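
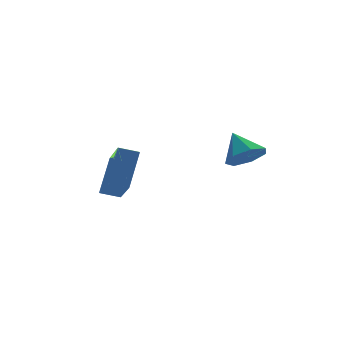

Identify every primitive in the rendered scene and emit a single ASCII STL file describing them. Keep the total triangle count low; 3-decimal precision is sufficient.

solid 
facet normal -0.493 -0.441 -0.750
outer loop
vertex -3.573 0.732 1.85
vertex -4.261 1.116 2.076
vertex -3.122 2.232 0.671
endloop
endfacet
facet normal 0.839 -0.469 -0.276
outer loop
vertex -2.259 3.004 1.984
vertex -3.573 0.732 1.85
vertex -3.122 2.232 0.671
endloop
endfacet
facet normal -0.493 -0.441 -0.750
outer loop
vertex -3.122 2.232 0.671
vertex -4.261 1.116 2.076
vertex -3.81 2.616 0.898
endloop
endfacet
facet normal 0.229 0.766 -0.601
outer loop
vertex -3.81 2.616 0.898
vertex -2.259 3.004 1.984
vertex -3.122 2.232 0.671
endloop
endfacet
facet normal -0.230 -0.765 0.601
outer loop
vertex -3.573 0.732 1.85
vertex -3.398 1.888 3.389
vertex -4.261 1.116 2.076
endloop
endfacet
facet normal 0.839 -0.469 -0.276
outer loop
vertex -2.71 1.504 3.162
vertex -3.573 0.732 1.85
vertex -2.259 3.004 1.984
endloop
endfacet
facet normal -0.229 -0.766 0.601
outer loop
vertex -2.71 1.504 3.162
vertex -3.398 1.888 3.389
vertex -3.573 0.732 1.85
endloop
endfacet
facet normal -0.839 0.469 0.276
outer loop
vertex -4.261 1.116 2.076
vertex -3.398 1.888 3.389
vertex -3.81 2.616 0.898
endloop
endfacet
facet normal 0.230 0.765 -0.601
outer loop
vertex -2.947 3.388 2.21
vertex -2.259 3.004 1.984
vertex -3.81 2.616 0.898
endloop
endfacet
facet normal -0.839 0.469 0.276
outer loop
vertex -3.81 2.616 0.898
vertex -3.398 1.888 3.389
vertex -2.947 3.388 2.21
endloop
endfacet
facet normal 0.493 0.441 0.750
outer loop
vertex -2.947 3.388 2.21
vertex -2.71 1.504 3.162
vertex -2.259 3.004 1.984
endloop
endfacet
facet normal 0.493 0.441 0.750
outer loop
vertex -3.398 1.888 3.389
vertex -2.71 1.504 3.162
vertex -2.947 3.388 2.21
endloop
endfacet
facet normal 0.001 -0.749 -0.663
outer loop
vertex 1.891 0.235 2.576
vertex 1.041 0.222 2.589
vertex 1.557 0.67 2.084
endloop
endfacet
facet normal 0.772 0.635 0.037
outer loop
vertex 1.891 0.235 2.576
vertex 1.557 0.67 2.084
vertex 1.039 1.218 3.471
endloop
endfacet
facet normal 0.001 -0.749 -0.663
outer loop
vertex 1.557 0.67 2.084
vertex 1.041 0.222 2.589
vertex 0.834 0.768 1.972
endloop
endfacet
facet normal 0.174 0.936 -0.305
outer loop
vertex 1.557 0.67 2.084
vertex 0.834 0.768 1.972
vertex 1.039 1.218 3.471
endloop
endfacet
facet normal 0.001 -0.749 -0.663
outer loop
vertex 0.834 0.768 1.972
vertex 1.041 0.222 2.589
vertex 0.267 0.455 2.325
endloop
endfacet
facet normal -0.555 0.815 -0.169
outer loop
vertex 0.834 0.768 1.972
vertex 0.267 0.455 2.325
vertex 1.039 1.218 3.471
endloop
endfacet
facet normal 0.001 -0.749 -0.663
outer loop
vertex 0.267 0.455 2.325
vertex 1.041 0.222 2.589
vertex 0.283 -0.034 2.877
endloop
endfacet
facet normal -0.867 0.360 0.344
outer loop
vertex 0.267 0.455 2.325
vertex 0.283 -0.034 2.877
vertex 1.039 1.218 3.471
endloop
endfacet
facet normal 0.001 -0.749 -0.663
outer loop
vertex 0.283 -0.034 2.877
vertex 1.041 0.222 2.589
vertex 0.869 -0.33 3.212
endloop
endfacet
facet normal -0.526 -0.084 0.846
outer loop
vertex 0.283 -0.034 2.877
vertex 0.869 -0.33 3.212
vertex 1.039 1.218 3.471
endloop
endfacet
facet normal 0.002 -0.749 -0.663
outer loop
vertex 0.869 -0.33 3.212
vertex 1.041 0.222 2.589
vertex 1.585 -0.21 3.079
endloop
endfacet
facet normal 0.209 -0.184 0.960
outer loop
vertex 0.869 -0.33 3.212
vertex 1.585 -0.21 3.079
vertex 1.039 1.218 3.471
endloop
endfacet
facet normal 0.001 -0.749 -0.662
outer loop
vertex 1.585 -0.21 3.079
vertex 1.041 0.222 2.589
vertex 1.891 0.235 2.576
endloop
endfacet
facet normal 0.788 0.137 0.600
outer loop
vertex 1.585 -0.21 3.079
vertex 1.891 0.235 2.576
vertex 1.039 1.218 3.471
endloop
endfacet

endsolid


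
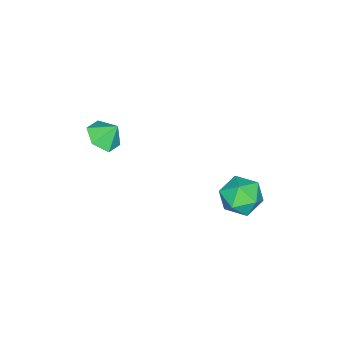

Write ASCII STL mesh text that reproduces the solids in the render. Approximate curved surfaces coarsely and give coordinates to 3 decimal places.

solid 
facet normal -0.349 -0.032 0.936
outer loop
vertex -0.917 3.043 -1.769
vertex -0.839 1.963 -1.777
vertex -0.002 2.565 -1.444
endloop
endfacet
facet normal 0.009 0.574 0.819
outer loop
vertex -0.917 3.043 -1.769
vertex -0.002 2.565 -1.444
vertex 0.041 3.451 -2.065
endloop
endfacet
facet normal -0.304 0.912 0.274
outer loop
vertex -0.917 3.043 -1.769
vertex 0.041 3.451 -2.065
vertex -0.769 3.397 -2.782
endloop
endfacet
facet normal -0.855 0.516 0.055
outer loop
vertex -0.917 3.043 -1.769
vertex -0.769 3.397 -2.782
vertex -1.313 2.477 -2.604
endloop
endfacet
facet normal -0.883 -0.067 0.464
outer loop
vertex -0.917 3.043 -1.769
vertex -1.313 2.477 -2.604
vertex -0.839 1.963 -1.777
endloop
endfacet
facet normal 0.673 0.403 0.621
outer loop
vertex 0.041 3.451 -2.065
vertex -0.002 2.565 -1.444
vertex 0.713 2.623 -2.256
endloop
endfacet
facet normal 0.093 -0.578 0.811
outer loop
vertex -0.002 2.565 -1.444
vertex -0.839 1.963 -1.777
vertex 0.169 1.703 -2.078
endloop
endfacet
facet normal -0.770 -0.636 0.046
outer loop
vertex -0.839 1.963 -1.777
vertex -1.313 2.477 -2.604
vertex -0.641 1.649 -2.795
endloop
endfacet
facet normal -0.725 0.309 -0.616
outer loop
vertex -1.313 2.477 -2.604
vertex -0.769 3.397 -2.782
vertex -0.598 2.535 -3.416
endloop
endfacet
facet normal 0.167 0.951 -0.261
outer loop
vertex -0.769 3.397 -2.782
vertex 0.041 3.451 -2.065
vertex 0.239 3.137 -3.083
endloop
endfacet
facet normal 0.855 -0.516 -0.055
outer loop
vertex 0.317 2.057 -3.091
vertex 0.713 2.623 -2.256
vertex 0.169 1.703 -2.078
endloop
endfacet
facet normal 0.304 -0.912 -0.274
outer loop
vertex 0.317 2.057 -3.091
vertex 0.169 1.703 -2.078
vertex -0.641 1.649 -2.795
endloop
endfacet
facet normal -0.009 -0.574 -0.819
outer loop
vertex 0.317 2.057 -3.091
vertex -0.641 1.649 -2.795
vertex -0.598 2.535 -3.416
endloop
endfacet
facet normal 0.349 0.032 -0.936
outer loop
vertex 0.317 2.057 -3.091
vertex -0.598 2.535 -3.416
vertex 0.239 3.137 -3.083
endloop
endfacet
facet normal 0.883 0.067 -0.464
outer loop
vertex 0.317 2.057 -3.091
vertex 0.239 3.137 -3.083
vertex 0.713 2.623 -2.256
endloop
endfacet
facet normal 0.725 -0.309 0.616
outer loop
vertex 0.169 1.703 -2.078
vertex 0.713 2.623 -2.256
vertex -0.002 2.565 -1.444
endloop
endfacet
facet normal -0.167 -0.951 0.261
outer loop
vertex -0.641 1.649 -2.795
vertex 0.169 1.703 -2.078
vertex -0.839 1.963 -1.777
endloop
endfacet
facet normal -0.673 -0.403 -0.621
outer loop
vertex -0.598 2.535 -3.416
vertex -0.641 1.649 -2.795
vertex -1.313 2.477 -2.604
endloop
endfacet
facet normal -0.093 0.578 -0.811
outer loop
vertex 0.239 3.137 -3.083
vertex -0.598 2.535 -3.416
vertex -0.769 3.397 -2.782
endloop
endfacet
facet normal 0.770 0.636 -0.046
outer loop
vertex 0.713 2.623 -2.256
vertex 0.239 3.137 -3.083
vertex 0.041 3.451 -2.065
endloop
endfacet
facet normal 0.196 -0.566 -0.801
outer loop
vertex 2.286 -2.494 0.623
vertex 1.705 -3.103 0.912
vertex 1.432 -2.444 0.379
endloop
endfacet
facet normal 0.048 0.998 0.036
outer loop
vertex 2.286 -2.494 0.623
vertex 1.432 -2.444 0.379
vertex 1.495 -2.497 1.768
endloop
endfacet
facet normal 0.197 -0.566 -0.801
outer loop
vertex 1.432 -2.444 0.379
vertex 1.705 -3.103 0.912
vertex 0.851 -3.054 0.667
endloop
endfacet
facet normal -0.709 0.703 0.059
outer loop
vertex 1.432 -2.444 0.379
vertex 0.851 -3.054 0.667
vertex 1.495 -2.497 1.768
endloop
endfacet
facet normal 0.197 -0.566 -0.800
outer loop
vertex 0.851 -3.054 0.667
vertex 1.705 -3.103 0.912
vertex 1.124 -3.712 1.2
endloop
endfacet
facet normal -0.871 0.036 0.491
outer loop
vertex 0.851 -3.054 0.667
vertex 1.124 -3.712 1.2
vertex 1.495 -2.497 1.768
endloop
endfacet
facet normal 0.196 -0.566 -0.801
outer loop
vertex 1.124 -3.712 1.2
vertex 1.705 -3.103 0.912
vertex 1.978 -3.761 1.444
endloop
endfacet
facet normal -0.277 -0.336 0.900
outer loop
vertex 1.124 -3.712 1.2
vertex 1.978 -3.761 1.444
vertex 1.495 -2.497 1.768
endloop
endfacet
facet normal 0.196 -0.566 -0.801
outer loop
vertex 1.978 -3.761 1.444
vertex 1.705 -3.103 0.912
vertex 2.559 -3.152 1.156
endloop
endfacet
facet normal 0.479 -0.042 0.877
outer loop
vertex 1.978 -3.761 1.444
vertex 2.559 -3.152 1.156
vertex 1.495 -2.497 1.768
endloop
endfacet
facet normal 0.196 -0.567 -0.800
outer loop
vertex 2.559 -3.152 1.156
vertex 1.705 -3.103 0.912
vertex 2.286 -2.494 0.623
endloop
endfacet
facet normal 0.641 0.626 0.444
outer loop
vertex 2.559 -3.152 1.156
vertex 2.286 -2.494 0.623
vertex 1.495 -2.497 1.768
endloop
endfacet

endsolid


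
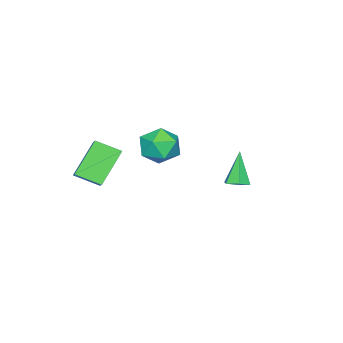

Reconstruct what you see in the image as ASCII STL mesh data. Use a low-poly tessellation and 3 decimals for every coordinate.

solid 
facet normal -0.609 -0.565 -0.557
outer loop
vertex 2.503 -4.277 0.948
vertex 1.022 -4.188 2.476
vertex 1.98 -3.148 0.375
endloop
endfacet
facet normal 0.695 -0.042 -0.717
outer loop
vertex 2.558 -2.612 0.904
vertex 2.503 -4.277 0.948
vertex 1.98 -3.148 0.375
endloop
endfacet
facet normal -0.609 -0.565 -0.557
outer loop
vertex 1.98 -3.148 0.375
vertex 1.022 -4.188 2.476
vertex 0.499 -3.059 1.903
endloop
endfacet
facet normal -0.382 0.824 -0.418
outer loop
vertex 0.499 -3.059 1.903
vertex 2.558 -2.612 0.904
vertex 1.98 -3.148 0.375
endloop
endfacet
facet normal 0.382 -0.824 0.418
outer loop
vertex 2.503 -4.277 0.948
vertex 1.6 -3.652 3.005
vertex 1.022 -4.188 2.476
endloop
endfacet
facet normal 0.695 -0.042 -0.717
outer loop
vertex 3.081 -3.741 1.477
vertex 2.503 -4.277 0.948
vertex 2.558 -2.612 0.904
endloop
endfacet
facet normal 0.382 -0.824 0.418
outer loop
vertex 3.081 -3.741 1.477
vertex 1.6 -3.652 3.005
vertex 2.503 -4.277 0.948
endloop
endfacet
facet normal -0.695 0.042 0.717
outer loop
vertex 1.022 -4.188 2.476
vertex 1.6 -3.652 3.005
vertex 0.499 -3.059 1.903
endloop
endfacet
facet normal -0.382 0.824 -0.418
outer loop
vertex 1.077 -2.523 2.432
vertex 2.558 -2.612 0.904
vertex 0.499 -3.059 1.903
endloop
endfacet
facet normal -0.695 0.042 0.717
outer loop
vertex 0.499 -3.059 1.903
vertex 1.6 -3.652 3.005
vertex 1.077 -2.523 2.432
endloop
endfacet
facet normal 0.609 0.565 0.557
outer loop
vertex 1.077 -2.523 2.432
vertex 3.081 -3.741 1.477
vertex 2.558 -2.612 0.904
endloop
endfacet
facet normal 0.609 0.565 0.557
outer loop
vertex 1.6 -3.652 3.005
vertex 3.081 -3.741 1.477
vertex 1.077 -2.523 2.432
endloop
endfacet
facet normal 0.377 0.175 -0.909
outer loop
vertex 0.076 3.129 1.597
vertex -0.367 2.759 1.342
vertex -0.475 3.375 1.416
endloop
endfacet
facet normal 0.184 0.816 0.549
outer loop
vertex 0.076 3.129 1.597
vertex -0.475 3.375 1.416
vertex -1.053 2.441 2.998
endloop
endfacet
facet normal 0.378 0.175 -0.909
outer loop
vertex -0.475 3.375 1.416
vertex -0.367 2.759 1.342
vertex -0.917 3.006 1.161
endloop
endfacet
facet normal -0.687 0.707 0.167
outer loop
vertex -0.475 3.375 1.416
vertex -0.917 3.006 1.161
vertex -1.053 2.441 2.998
endloop
endfacet
facet normal 0.377 0.174 -0.910
outer loop
vertex -0.917 3.006 1.161
vertex -0.367 2.759 1.342
vertex -0.809 2.39 1.088
endloop
endfacet
facet normal -0.980 -0.157 -0.121
outer loop
vertex -0.917 3.006 1.161
vertex -0.809 2.39 1.088
vertex -1.053 2.441 2.998
endloop
endfacet
facet normal 0.377 0.175 -0.910
outer loop
vertex -0.809 2.39 1.088
vertex -0.367 2.759 1.342
vertex -0.258 2.143 1.269
endloop
endfacet
facet normal -0.402 -0.915 -0.027
outer loop
vertex -0.809 2.39 1.088
vertex -0.258 2.143 1.269
vertex -1.053 2.441 2.998
endloop
endfacet
facet normal 0.379 0.175 -0.909
outer loop
vertex -0.258 2.143 1.269
vertex -0.367 2.759 1.342
vertex 0.184 2.512 1.524
endloop
endfacet
facet normal 0.470 -0.808 0.355
outer loop
vertex -0.258 2.143 1.269
vertex 0.184 2.512 1.524
vertex -1.053 2.441 2.998
endloop
endfacet
facet normal 0.378 0.174 -0.909
outer loop
vertex 0.184 2.512 1.524
vertex -0.367 2.759 1.342
vertex 0.076 3.129 1.597
endloop
endfacet
facet normal 0.763 0.057 0.643
outer loop
vertex 0.184 2.512 1.524
vertex 0.076 3.129 1.597
vertex -1.053 2.441 2.998
endloop
endfacet
facet normal -0.747 -0.191 0.636
outer loop
vertex -3.538 -2.578 1.242
vertex -3.289 -3.707 1.195
vertex -2.784 -3.036 1.99
endloop
endfacet
facet normal -0.471 0.456 0.755
outer loop
vertex -3.538 -2.578 1.242
vertex -2.784 -3.036 1.99
vertex -2.566 -2.009 1.505
endloop
endfacet
facet normal -0.530 0.835 0.152
outer loop
vertex -3.538 -2.578 1.242
vertex -2.566 -2.009 1.505
vertex -2.936 -2.045 0.41
endloop
endfacet
facet normal -0.841 0.421 -0.339
outer loop
vertex -3.538 -2.578 1.242
vertex -2.936 -2.045 0.41
vertex -3.383 -3.094 0.218
endloop
endfacet
facet normal -0.976 -0.214 -0.040
outer loop
vertex -3.538 -2.578 1.242
vertex -3.383 -3.094 0.218
vertex -3.289 -3.707 1.195
endloop
endfacet
facet normal 0.222 0.378 0.899
outer loop
vertex -2.566 -2.009 1.505
vertex -2.784 -3.036 1.99
vertex -1.717 -2.786 1.622
endloop
endfacet
facet normal -0.224 -0.670 0.708
outer loop
vertex -2.784 -3.036 1.99
vertex -3.289 -3.707 1.195
vertex -2.164 -3.835 1.43
endloop
endfacet
facet normal -0.593 -0.706 -0.386
outer loop
vertex -3.289 -3.707 1.195
vertex -3.383 -3.094 0.218
vertex -2.534 -3.871 0.335
endloop
endfacet
facet normal -0.375 0.319 -0.870
outer loop
vertex -3.383 -3.094 0.218
vertex -2.936 -2.045 0.41
vertex -2.316 -2.844 -0.15
endloop
endfacet
facet normal 0.128 0.989 -0.076
outer loop
vertex -2.936 -2.045 0.41
vertex -2.566 -2.009 1.505
vertex -1.811 -2.173 0.645
endloop
endfacet
facet normal 0.841 -0.421 0.339
outer loop
vertex -1.562 -3.302 0.598
vertex -1.717 -2.786 1.622
vertex -2.164 -3.835 1.43
endloop
endfacet
facet normal 0.530 -0.835 -0.152
outer loop
vertex -1.562 -3.302 0.598
vertex -2.164 -3.835 1.43
vertex -2.534 -3.871 0.335
endloop
endfacet
facet normal 0.471 -0.456 -0.755
outer loop
vertex -1.562 -3.302 0.598
vertex -2.534 -3.871 0.335
vertex -2.316 -2.844 -0.15
endloop
endfacet
facet normal 0.747 0.191 -0.636
outer loop
vertex -1.562 -3.302 0.598
vertex -2.316 -2.844 -0.15
vertex -1.811 -2.173 0.645
endloop
endfacet
facet normal 0.976 0.214 0.040
outer loop
vertex -1.562 -3.302 0.598
vertex -1.811 -2.173 0.645
vertex -1.717 -2.786 1.622
endloop
endfacet
facet normal 0.375 -0.319 0.870
outer loop
vertex -2.164 -3.835 1.43
vertex -1.717 -2.786 1.622
vertex -2.784 -3.036 1.99
endloop
endfacet
facet normal -0.128 -0.989 0.076
outer loop
vertex -2.534 -3.871 0.335
vertex -2.164 -3.835 1.43
vertex -3.289 -3.707 1.195
endloop
endfacet
facet normal -0.222 -0.378 -0.899
outer loop
vertex -2.316 -2.844 -0.15
vertex -2.534 -3.871 0.335
vertex -3.383 -3.094 0.218
endloop
endfacet
facet normal 0.224 0.670 -0.708
outer loop
vertex -1.811 -2.173 0.645
vertex -2.316 -2.844 -0.15
vertex -2.936 -2.045 0.41
endloop
endfacet
facet normal 0.593 0.706 0.386
outer loop
vertex -1.717 -2.786 1.622
vertex -1.811 -2.173 0.645
vertex -2.566 -2.009 1.505
endloop
endfacet

endsolid


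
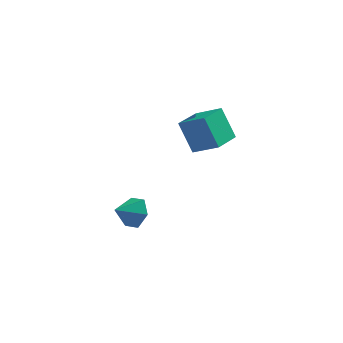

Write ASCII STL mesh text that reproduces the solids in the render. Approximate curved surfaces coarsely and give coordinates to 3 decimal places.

solid 
facet normal 0.665 0.562 -0.492
outer loop
vertex 0.361 -0.93 -2.798
vertex -0.291 -0.421 -3.098
vertex 0.106 -0.225 -2.337
endloop
endfacet
facet normal 0.214 -0.479 0.851
outer loop
vertex 0.361 -0.93 -2.798
vertex 0.106 -0.225 -2.337
vertex -1.069 -1.079 -2.522
endloop
endfacet
facet normal 0.665 0.563 -0.492
outer loop
vertex 0.106 -0.225 -2.337
vertex -0.291 -0.421 -3.098
vertex -0.547 0.284 -2.637
endloop
endfacet
facet normal -0.285 0.188 0.940
outer loop
vertex 0.106 -0.225 -2.337
vertex -0.547 0.284 -2.637
vertex -1.069 -1.079 -2.522
endloop
endfacet
facet normal 0.665 0.563 -0.492
outer loop
vertex -0.547 0.284 -2.637
vertex -0.291 -0.421 -3.098
vertex -0.944 0.088 -3.398
endloop
endfacet
facet normal -0.862 0.360 0.357
outer loop
vertex -0.547 0.284 -2.637
vertex -0.944 0.088 -3.398
vertex -1.069 -1.079 -2.522
endloop
endfacet
facet normal 0.664 0.562 -0.492
outer loop
vertex -0.944 0.088 -3.398
vertex -0.291 -0.421 -3.098
vertex -0.688 -0.617 -3.858
endloop
endfacet
facet normal -0.939 -0.136 -0.315
outer loop
vertex -0.944 0.088 -3.398
vertex -0.688 -0.617 -3.858
vertex -1.069 -1.079 -2.522
endloop
endfacet
facet normal 0.664 0.562 -0.492
outer loop
vertex -0.688 -0.617 -3.858
vertex -0.291 -0.421 -3.098
vertex -0.035 -1.126 -3.558
endloop
endfacet
facet normal -0.440 -0.802 -0.403
outer loop
vertex -0.688 -0.617 -3.858
vertex -0.035 -1.126 -3.558
vertex -1.069 -1.079 -2.522
endloop
endfacet
facet normal 0.665 0.562 -0.492
outer loop
vertex -0.035 -1.126 -3.558
vertex -0.291 -0.421 -3.098
vertex 0.361 -0.93 -2.798
endloop
endfacet
facet normal 0.136 -0.974 0.180
outer loop
vertex -0.035 -1.126 -3.558
vertex 0.361 -0.93 -2.798
vertex -1.069 -1.079 -2.522
endloop
endfacet
facet normal -0.407 0.291 0.866
outer loop
vertex 2.771 -0.625 3.424
vertex 3.342 0.78 3.221
vertex 1.613 -0.25 2.753
endloop
endfacet
facet normal -0.374 -0.918 0.133
outer loop
vertex 2.298 -0.74 1.299
vertex 2.771 -0.625 3.424
vertex 1.613 -0.25 2.753
endloop
endfacet
facet normal -0.408 0.291 0.866
outer loop
vertex 1.613 -0.25 2.753
vertex 3.342 0.78 3.221
vertex 2.184 1.154 2.55
endloop
endfacet
facet normal -0.833 0.269 -0.483
outer loop
vertex 2.184 1.154 2.55
vertex 2.298 -0.74 1.299
vertex 1.613 -0.25 2.753
endloop
endfacet
facet normal 0.833 -0.269 0.483
outer loop
vertex 2.771 -0.625 3.424
vertex 4.027 0.29 1.767
vertex 3.342 0.78 3.221
endloop
endfacet
facet normal -0.373 -0.918 0.133
outer loop
vertex 3.456 -1.114 1.97
vertex 2.771 -0.625 3.424
vertex 2.298 -0.74 1.299
endloop
endfacet
facet normal 0.833 -0.269 0.483
outer loop
vertex 3.456 -1.114 1.97
vertex 4.027 0.29 1.767
vertex 2.771 -0.625 3.424
endloop
endfacet
facet normal 0.374 0.918 -0.133
outer loop
vertex 3.342 0.78 3.221
vertex 4.027 0.29 1.767
vertex 2.184 1.154 2.55
endloop
endfacet
facet normal -0.833 0.269 -0.483
outer loop
vertex 2.869 0.665 1.096
vertex 2.298 -0.74 1.299
vertex 2.184 1.154 2.55
endloop
endfacet
facet normal 0.374 0.918 -0.132
outer loop
vertex 2.184 1.154 2.55
vertex 4.027 0.29 1.767
vertex 2.869 0.665 1.096
endloop
endfacet
facet normal 0.408 -0.291 -0.866
outer loop
vertex 2.869 0.665 1.096
vertex 3.456 -1.114 1.97
vertex 2.298 -0.74 1.299
endloop
endfacet
facet normal 0.407 -0.291 -0.866
outer loop
vertex 4.027 0.29 1.767
vertex 3.456 -1.114 1.97
vertex 2.869 0.665 1.096
endloop
endfacet

endsolid


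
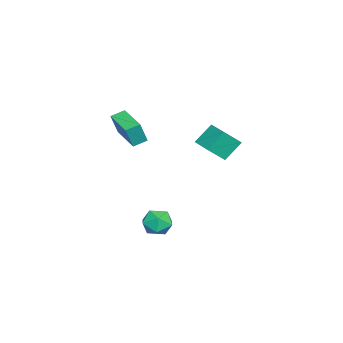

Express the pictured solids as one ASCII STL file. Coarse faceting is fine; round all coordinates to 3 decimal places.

solid 
facet normal -0.770 -0.636 -0.052
outer loop
vertex -0.028 2.502 1.028
vertex -0.728 3.26 2.117
vertex -0.677 3.372 0.007
endloop
endfacet
facet normal 0.466 -0.505 -0.727
outer loop
vertex 0.448 4.3 0.083
vertex -0.028 2.502 1.028
vertex -0.677 3.372 0.007
endloop
endfacet
facet normal -0.770 -0.635 -0.052
outer loop
vertex -0.677 3.372 0.007
vertex -0.728 3.26 2.117
vertex -1.376 4.13 1.096
endloop
endfacet
facet normal -0.435 0.584 -0.686
outer loop
vertex -1.376 4.13 1.096
vertex 0.448 4.3 0.083
vertex -0.677 3.372 0.007
endloop
endfacet
facet normal 0.435 -0.584 0.686
outer loop
vertex -0.028 2.502 1.028
vertex 0.397 4.188 2.193
vertex -0.728 3.26 2.117
endloop
endfacet
facet normal 0.466 -0.505 -0.726
outer loop
vertex 1.096 3.43 1.104
vertex -0.028 2.502 1.028
vertex 0.448 4.3 0.083
endloop
endfacet
facet normal 0.435 -0.583 0.686
outer loop
vertex 1.096 3.43 1.104
vertex 0.397 4.188 2.193
vertex -0.028 2.502 1.028
endloop
endfacet
facet normal -0.466 0.505 0.726
outer loop
vertex -0.728 3.26 2.117
vertex 0.397 4.188 2.193
vertex -1.376 4.13 1.096
endloop
endfacet
facet normal -0.435 0.583 -0.686
outer loop
vertex -0.252 5.058 1.172
vertex 0.448 4.3 0.083
vertex -1.376 4.13 1.096
endloop
endfacet
facet normal -0.466 0.505 0.727
outer loop
vertex -1.376 4.13 1.096
vertex 0.397 4.188 2.193
vertex -0.252 5.058 1.172
endloop
endfacet
facet normal 0.770 0.636 0.053
outer loop
vertex -0.252 5.058 1.172
vertex 1.096 3.43 1.104
vertex 0.448 4.3 0.083
endloop
endfacet
facet normal 0.770 0.636 0.052
outer loop
vertex 0.397 4.188 2.193
vertex 1.096 3.43 1.104
vertex -0.252 5.058 1.172
endloop
endfacet
facet normal -0.772 -0.628 0.101
outer loop
vertex 3.395 -1.263 4.133
vertex 2.906 -0.616 4.42
vertex 2.991 -0.98 2.802
endloop
endfacet
facet normal 0.569 -0.752 -0.333
outer loop
vertex 4.534 0.276 2.6
vertex 3.395 -1.263 4.133
vertex 2.991 -0.98 2.802
endloop
endfacet
facet normal -0.772 -0.628 0.101
outer loop
vertex 2.991 -0.98 2.802
vertex 2.906 -0.616 4.42
vertex 2.502 -0.333 3.088
endloop
endfacet
facet normal -0.285 0.199 -0.938
outer loop
vertex 2.502 -0.333 3.088
vertex 4.534 0.276 2.6
vertex 2.991 -0.98 2.802
endloop
endfacet
facet normal 0.285 -0.200 0.937
outer loop
vertex 3.395 -1.263 4.133
vertex 4.449 0.64 4.218
vertex 2.906 -0.616 4.42
endloop
endfacet
facet normal 0.569 -0.752 -0.332
outer loop
vertex 4.938 -0.007 3.932
vertex 3.395 -1.263 4.133
vertex 4.534 0.276 2.6
endloop
endfacet
facet normal 0.285 -0.199 0.938
outer loop
vertex 4.938 -0.007 3.932
vertex 4.449 0.64 4.218
vertex 3.395 -1.263 4.133
endloop
endfacet
facet normal -0.569 0.752 0.332
outer loop
vertex 2.906 -0.616 4.42
vertex 4.449 0.64 4.218
vertex 2.502 -0.333 3.088
endloop
endfacet
facet normal -0.285 0.200 -0.937
outer loop
vertex 4.045 0.923 2.887
vertex 4.534 0.276 2.6
vertex 2.502 -0.333 3.088
endloop
endfacet
facet normal -0.569 0.752 0.333
outer loop
vertex 2.502 -0.333 3.088
vertex 4.449 0.64 4.218
vertex 4.045 0.923 2.887
endloop
endfacet
facet normal 0.772 0.628 -0.101
outer loop
vertex 4.045 0.923 2.887
vertex 4.938 -0.007 3.932
vertex 4.534 0.276 2.6
endloop
endfacet
facet normal 0.772 0.628 -0.101
outer loop
vertex 4.449 0.64 4.218
vertex 4.938 -0.007 3.932
vertex 4.045 0.923 2.887
endloop
endfacet
facet normal -0.128 0.898 -0.421
outer loop
vertex 3.165 1.64 -4.613
vertex 2.425 1.822 -4.001
vertex 3.338 2.069 -3.751
endloop
endfacet
facet normal 0.556 0.694 -0.457
outer loop
vertex 3.165 1.64 -4.613
vertex 3.338 2.069 -3.751
vertex 3.939 1.371 -4.079
endloop
endfacet
facet normal 0.584 0.074 -0.809
outer loop
vertex 3.165 1.64 -4.613
vertex 3.939 1.371 -4.079
vertex 3.398 0.693 -4.531
endloop
endfacet
facet normal -0.082 -0.106 -0.991
outer loop
vertex 3.165 1.64 -4.613
vertex 3.398 0.693 -4.531
vertex 2.462 0.972 -4.483
endloop
endfacet
facet normal -0.522 0.403 -0.751
outer loop
vertex 3.165 1.64 -4.613
vertex 2.462 0.972 -4.483
vertex 2.425 1.822 -4.001
endloop
endfacet
facet normal 0.787 0.580 0.208
outer loop
vertex 3.939 1.371 -4.079
vertex 3.338 2.069 -3.751
vertex 3.678 1.388 -3.137
endloop
endfacet
facet normal -0.319 0.910 0.265
outer loop
vertex 3.338 2.069 -3.751
vertex 2.425 1.822 -4.001
vertex 2.742 1.667 -3.089
endloop
endfacet
facet normal -0.957 0.110 -0.267
outer loop
vertex 2.425 1.822 -4.001
vertex 2.462 0.972 -4.483
vertex 2.201 0.989 -3.541
endloop
endfacet
facet normal -0.246 -0.714 -0.655
outer loop
vertex 2.462 0.972 -4.483
vertex 3.398 0.693 -4.531
vertex 2.802 0.291 -3.869
endloop
endfacet
facet normal 0.831 -0.423 -0.361
outer loop
vertex 3.398 0.693 -4.531
vertex 3.939 1.371 -4.079
vertex 3.715 0.538 -3.619
endloop
endfacet
facet normal 0.082 0.106 0.991
outer loop
vertex 2.975 0.72 -3.007
vertex 3.678 1.388 -3.137
vertex 2.742 1.667 -3.089
endloop
endfacet
facet normal -0.584 -0.074 0.809
outer loop
vertex 2.975 0.72 -3.007
vertex 2.742 1.667 -3.089
vertex 2.201 0.989 -3.541
endloop
endfacet
facet normal -0.556 -0.694 0.457
outer loop
vertex 2.975 0.72 -3.007
vertex 2.201 0.989 -3.541
vertex 2.802 0.291 -3.869
endloop
endfacet
facet normal 0.128 -0.898 0.421
outer loop
vertex 2.975 0.72 -3.007
vertex 2.802 0.291 -3.869
vertex 3.715 0.538 -3.619
endloop
endfacet
facet normal 0.522 -0.403 0.751
outer loop
vertex 2.975 0.72 -3.007
vertex 3.715 0.538 -3.619
vertex 3.678 1.388 -3.137
endloop
endfacet
facet normal 0.246 0.714 0.655
outer loop
vertex 2.742 1.667 -3.089
vertex 3.678 1.388 -3.137
vertex 3.338 2.069 -3.751
endloop
endfacet
facet normal -0.831 0.423 0.361
outer loop
vertex 2.201 0.989 -3.541
vertex 2.742 1.667 -3.089
vertex 2.425 1.822 -4.001
endloop
endfacet
facet normal -0.787 -0.580 -0.208
outer loop
vertex 2.802 0.291 -3.869
vertex 2.201 0.989 -3.541
vertex 2.462 0.972 -4.483
endloop
endfacet
facet normal 0.319 -0.910 -0.265
outer loop
vertex 3.715 0.538 -3.619
vertex 2.802 0.291 -3.869
vertex 3.398 0.693 -4.531
endloop
endfacet
facet normal 0.957 -0.110 0.267
outer loop
vertex 3.678 1.388 -3.137
vertex 3.715 0.538 -3.619
vertex 3.939 1.371 -4.079
endloop
endfacet

endsolid


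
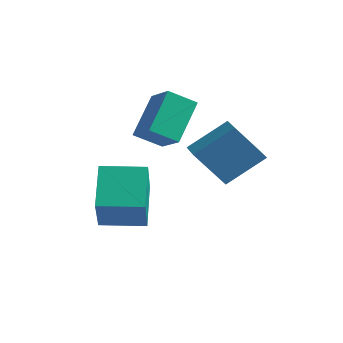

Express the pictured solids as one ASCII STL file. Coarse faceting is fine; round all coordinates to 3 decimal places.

solid 
facet normal -0.757 0.645 -0.103
outer loop
vertex 1.63 2.699 2.549
vertex 2.466 3.447 1.09
vertex 0.761 1.503 1.437
endloop
endfacet
facet normal -0.454 -0.407 0.793
outer loop
vertex 1.594 0.793 1.55
vertex 1.63 2.699 2.549
vertex 0.761 1.503 1.437
endloop
endfacet
facet normal -0.757 0.645 -0.103
outer loop
vertex 0.761 1.503 1.437
vertex 2.466 3.447 1.09
vertex 1.597 2.251 -0.022
endloop
endfacet
facet normal -0.470 -0.647 -0.601
outer loop
vertex 1.597 2.251 -0.022
vertex 1.594 0.793 1.55
vertex 0.761 1.503 1.437
endloop
endfacet
facet normal 0.470 0.647 0.601
outer loop
vertex 1.63 2.699 2.549
vertex 3.299 2.737 1.203
vertex 2.466 3.447 1.09
endloop
endfacet
facet normal -0.454 -0.407 0.793
outer loop
vertex 2.463 1.989 2.662
vertex 1.63 2.699 2.549
vertex 1.594 0.793 1.55
endloop
endfacet
facet normal 0.470 0.647 0.601
outer loop
vertex 2.463 1.989 2.662
vertex 3.299 2.737 1.203
vertex 1.63 2.699 2.549
endloop
endfacet
facet normal 0.454 0.407 -0.793
outer loop
vertex 2.466 3.447 1.09
vertex 3.299 2.737 1.203
vertex 1.597 2.251 -0.022
endloop
endfacet
facet normal -0.470 -0.647 -0.601
outer loop
vertex 2.43 1.541 0.091
vertex 1.594 0.793 1.55
vertex 1.597 2.251 -0.022
endloop
endfacet
facet normal 0.454 0.407 -0.793
outer loop
vertex 1.597 2.251 -0.022
vertex 3.299 2.737 1.203
vertex 2.43 1.541 0.091
endloop
endfacet
facet normal 0.757 -0.645 0.103
outer loop
vertex 2.43 1.541 0.091
vertex 2.463 1.989 2.662
vertex 1.594 0.793 1.55
endloop
endfacet
facet normal 0.757 -0.645 0.103
outer loop
vertex 3.299 2.737 1.203
vertex 2.463 1.989 2.662
vertex 2.43 1.541 0.091
endloop
endfacet
facet normal -0.805 0.338 -0.488
outer loop
vertex -2.113 2.039 1.097
vertex -2.379 3.471 2.526
vertex -1.383 2.83 0.441
endloop
endfacet
facet normal 0.130 -0.701 -0.701
outer loop
vertex -0.241 2.349 1.134
vertex -2.113 2.039 1.097
vertex -1.383 2.83 0.441
endloop
endfacet
facet normal -0.805 0.338 -0.488
outer loop
vertex -1.383 2.83 0.441
vertex -2.379 3.471 2.526
vertex -1.649 4.261 1.87
endloop
endfacet
facet normal 0.580 0.627 -0.520
outer loop
vertex -1.649 4.261 1.87
vertex -0.241 2.349 1.134
vertex -1.383 2.83 0.441
endloop
endfacet
facet normal -0.580 -0.627 0.520
outer loop
vertex -2.113 2.039 1.097
vertex -1.237 2.99 3.219
vertex -2.379 3.471 2.526
endloop
endfacet
facet normal 0.130 -0.702 -0.700
outer loop
vertex -0.971 1.559 1.79
vertex -2.113 2.039 1.097
vertex -0.241 2.349 1.134
endloop
endfacet
facet normal -0.579 -0.627 0.520
outer loop
vertex -0.971 1.559 1.79
vertex -1.237 2.99 3.219
vertex -2.113 2.039 1.097
endloop
endfacet
facet normal -0.130 0.702 0.701
outer loop
vertex -2.379 3.471 2.526
vertex -1.237 2.99 3.219
vertex -1.649 4.261 1.87
endloop
endfacet
facet normal 0.579 0.627 -0.521
outer loop
vertex -0.507 3.781 2.563
vertex -0.241 2.349 1.134
vertex -1.649 4.261 1.87
endloop
endfacet
facet normal -0.130 0.701 0.701
outer loop
vertex -1.649 4.261 1.87
vertex -1.237 2.99 3.219
vertex -0.507 3.781 2.563
endloop
endfacet
facet normal 0.805 -0.338 0.488
outer loop
vertex -0.507 3.781 2.563
vertex -0.971 1.559 1.79
vertex -0.241 2.349 1.134
endloop
endfacet
facet normal 0.805 -0.338 0.488
outer loop
vertex -1.237 2.99 3.219
vertex -0.971 1.559 1.79
vertex -0.507 3.781 2.563
endloop
endfacet
facet normal -0.367 0.503 -0.783
outer loop
vertex -2.578 0.831 -1.171
vertex -1.172 1.839 -1.182
vertex -1.682 -0.434 -2.403
endloop
endfacet
facet normal -0.813 -0.583 0.007
outer loop
vertex -0.948 -1.439 -0.838
vertex -2.578 0.831 -1.171
vertex -1.682 -0.434 -2.403
endloop
endfacet
facet normal -0.367 0.503 -0.782
outer loop
vertex -1.682 -0.434 -2.403
vertex -1.172 1.839 -1.182
vertex -0.276 0.575 -2.415
endloop
endfacet
facet normal 0.453 -0.638 -0.622
outer loop
vertex -0.276 0.575 -2.415
vertex -0.948 -1.439 -0.838
vertex -1.682 -0.434 -2.403
endloop
endfacet
facet normal -0.453 0.638 0.622
outer loop
vertex -2.578 0.831 -1.171
vertex -0.438 0.834 0.383
vertex -1.172 1.839 -1.182
endloop
endfacet
facet normal -0.813 -0.583 0.007
outer loop
vertex -1.844 -0.175 0.395
vertex -2.578 0.831 -1.171
vertex -0.948 -1.439 -0.838
endloop
endfacet
facet normal -0.453 0.638 0.622
outer loop
vertex -1.844 -0.175 0.395
vertex -0.438 0.834 0.383
vertex -2.578 0.831 -1.171
endloop
endfacet
facet normal 0.813 0.583 -0.007
outer loop
vertex -1.172 1.839 -1.182
vertex -0.438 0.834 0.383
vertex -0.276 0.575 -2.415
endloop
endfacet
facet normal 0.453 -0.638 -0.622
outer loop
vertex 0.458 -0.431 -0.849
vertex -0.948 -1.439 -0.838
vertex -0.276 0.575 -2.415
endloop
endfacet
facet normal 0.813 0.582 -0.007
outer loop
vertex -0.276 0.575 -2.415
vertex -0.438 0.834 0.383
vertex 0.458 -0.431 -0.849
endloop
endfacet
facet normal 0.367 -0.503 0.782
outer loop
vertex 0.458 -0.431 -0.849
vertex -1.844 -0.175 0.395
vertex -0.948 -1.439 -0.838
endloop
endfacet
facet normal 0.367 -0.502 0.783
outer loop
vertex -0.438 0.834 0.383
vertex -1.844 -0.175 0.395
vertex 0.458 -0.431 -0.849
endloop
endfacet

endsolid


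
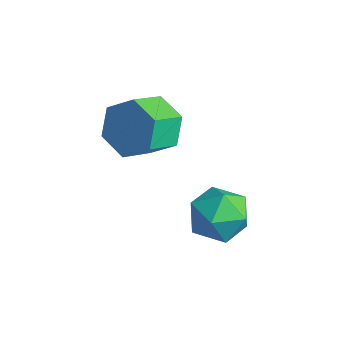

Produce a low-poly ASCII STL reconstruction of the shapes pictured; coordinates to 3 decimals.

solid 
facet normal -0.276 0.578 0.768
outer loop
vertex -0.08 0.183 -1.426
vertex -0.943 -0.403 -1.295
vertex -0.055 -0.652 -0.788
endloop
endfacet
facet normal 0.436 0.555 0.709
outer loop
vertex -0.08 0.183 -1.426
vertex -0.055 -0.652 -0.788
vertex 0.752 -0.46 -1.434
endloop
endfacet
facet normal 0.611 0.790 0.059
outer loop
vertex -0.08 0.183 -1.426
vertex 0.752 -0.46 -1.434
vertex 0.364 -0.092 -2.339
endloop
endfacet
facet normal 0.009 0.959 -0.285
outer loop
vertex -0.08 0.183 -1.426
vertex 0.364 -0.092 -2.339
vertex -0.683 -0.057 -2.253
endloop
endfacet
facet normal -0.539 0.828 0.153
outer loop
vertex -0.08 0.183 -1.426
vertex -0.683 -0.057 -2.253
vertex -0.943 -0.403 -1.295
endloop
endfacet
facet normal 0.638 -0.129 0.759
outer loop
vertex 0.752 -0.46 -1.434
vertex -0.055 -0.652 -0.788
vertex 0.403 -1.443 -1.307
endloop
endfacet
facet normal -0.513 -0.090 0.854
outer loop
vertex -0.055 -0.652 -0.788
vertex -0.943 -0.403 -1.295
vertex -0.644 -1.408 -1.221
endloop
endfacet
facet normal -0.939 0.315 -0.141
outer loop
vertex -0.943 -0.403 -1.295
vertex -0.683 -0.057 -2.253
vertex -1.032 -1.04 -2.126
endloop
endfacet
facet normal -0.052 0.527 -0.849
outer loop
vertex -0.683 -0.057 -2.253
vertex 0.364 -0.092 -2.339
vertex -0.225 -0.848 -2.772
endloop
endfacet
facet normal 0.922 0.253 -0.293
outer loop
vertex 0.364 -0.092 -2.339
vertex 0.752 -0.46 -1.434
vertex 0.663 -1.097 -2.265
endloop
endfacet
facet normal -0.009 -0.959 0.285
outer loop
vertex -0.2 -1.683 -2.134
vertex 0.403 -1.443 -1.307
vertex -0.644 -1.408 -1.221
endloop
endfacet
facet normal -0.611 -0.790 -0.059
outer loop
vertex -0.2 -1.683 -2.134
vertex -0.644 -1.408 -1.221
vertex -1.032 -1.04 -2.126
endloop
endfacet
facet normal -0.436 -0.555 -0.709
outer loop
vertex -0.2 -1.683 -2.134
vertex -1.032 -1.04 -2.126
vertex -0.225 -0.848 -2.772
endloop
endfacet
facet normal 0.276 -0.578 -0.768
outer loop
vertex -0.2 -1.683 -2.134
vertex -0.225 -0.848 -2.772
vertex 0.663 -1.097 -2.265
endloop
endfacet
facet normal 0.539 -0.828 -0.153
outer loop
vertex -0.2 -1.683 -2.134
vertex 0.663 -1.097 -2.265
vertex 0.403 -1.443 -1.307
endloop
endfacet
facet normal 0.052 -0.527 0.849
outer loop
vertex -0.644 -1.408 -1.221
vertex 0.403 -1.443 -1.307
vertex -0.055 -0.652 -0.788
endloop
endfacet
facet normal -0.922 -0.253 0.293
outer loop
vertex -1.032 -1.04 -2.126
vertex -0.644 -1.408 -1.221
vertex -0.943 -0.403 -1.295
endloop
endfacet
facet normal -0.638 0.129 -0.759
outer loop
vertex -0.225 -0.848 -2.772
vertex -1.032 -1.04 -2.126
vertex -0.683 -0.057 -2.253
endloop
endfacet
facet normal 0.513 0.090 -0.854
outer loop
vertex 0.663 -1.097 -2.265
vertex -0.225 -0.848 -2.772
vertex 0.364 -0.092 -2.339
endloop
endfacet
facet normal 0.939 -0.315 0.141
outer loop
vertex 0.403 -1.443 -1.307
vertex 0.663 -1.097 -2.265
vertex 0.752 -0.46 -1.434
endloop
endfacet
facet normal -0.179 0.858 -0.482
outer loop
vertex -2.506 -0.361 0.865
vertex -3.181 -0.851 0.244
vertex -3.509 -0.42 1.132
endloop
endfacet
facet normal 0.193 0.512 0.837
outer loop
vertex -2.506 -0.361 0.865
vertex -3.509 -0.42 1.132
vertex -2.263 -1.518 1.516
endloop
endfacet
facet normal 0.193 0.512 0.837
outer loop
vertex -2.263 -1.518 1.516
vertex -3.509 -0.42 1.132
vertex -3.267 -1.578 1.784
endloop
endfacet
facet normal 0.180 -0.857 0.483
outer loop
vertex -2.263 -1.518 1.516
vertex -3.267 -1.578 1.784
vertex -2.939 -2.009 0.896
endloop
endfacet
facet normal -0.180 0.857 -0.483
outer loop
vertex -3.509 -0.42 1.132
vertex -3.181 -0.851 0.244
vertex -4.184 -0.911 0.512
endloop
endfacet
facet normal -0.739 0.207 0.641
outer loop
vertex -3.509 -0.42 1.132
vertex -4.184 -0.911 0.512
vertex -3.267 -1.578 1.784
endloop
endfacet
facet normal -0.739 0.206 0.641
outer loop
vertex -3.267 -1.578 1.784
vertex -4.184 -0.911 0.512
vertex -3.942 -2.068 1.163
endloop
endfacet
facet normal 0.179 -0.858 0.482
outer loop
vertex -3.267 -1.578 1.784
vertex -3.942 -2.068 1.163
vertex -2.939 -2.009 0.896
endloop
endfacet
facet normal -0.180 0.857 -0.482
outer loop
vertex -4.184 -0.911 0.512
vertex -3.181 -0.851 0.244
vertex -3.857 -1.342 -0.376
endloop
endfacet
facet normal -0.932 -0.305 -0.195
outer loop
vertex -4.184 -0.911 0.512
vertex -3.857 -1.342 -0.376
vertex -3.942 -2.068 1.163
endloop
endfacet
facet normal -0.932 -0.306 -0.196
outer loop
vertex -3.942 -2.068 1.163
vertex -3.857 -1.342 -0.376
vertex -3.614 -2.499 0.275
endloop
endfacet
facet normal 0.179 -0.858 0.482
outer loop
vertex -3.942 -2.068 1.163
vertex -3.614 -2.499 0.275
vertex -2.939 -2.009 0.896
endloop
endfacet
facet normal -0.180 0.857 -0.483
outer loop
vertex -3.857 -1.342 -0.376
vertex -3.181 -0.851 0.244
vertex -2.853 -1.282 -0.644
endloop
endfacet
facet normal -0.193 -0.512 -0.837
outer loop
vertex -3.857 -1.342 -0.376
vertex -2.853 -1.282 -0.644
vertex -3.614 -2.499 0.275
endloop
endfacet
facet normal -0.193 -0.512 -0.837
outer loop
vertex -3.614 -2.499 0.275
vertex -2.853 -1.282 -0.644
vertex -2.611 -2.44 0.008
endloop
endfacet
facet normal 0.179 -0.858 0.482
outer loop
vertex -3.614 -2.499 0.275
vertex -2.611 -2.44 0.008
vertex -2.939 -2.009 0.896
endloop
endfacet
facet normal -0.179 0.858 -0.482
outer loop
vertex -2.853 -1.282 -0.644
vertex -3.181 -0.851 0.244
vertex -2.178 -0.792 -0.023
endloop
endfacet
facet normal 0.739 -0.206 -0.641
outer loop
vertex -2.853 -1.282 -0.644
vertex -2.178 -0.792 -0.023
vertex -2.611 -2.44 0.008
endloop
endfacet
facet normal 0.739 -0.206 -0.641
outer loop
vertex -2.611 -2.44 0.008
vertex -2.178 -0.792 -0.023
vertex -1.936 -1.949 0.628
endloop
endfacet
facet normal 0.180 -0.857 0.483
outer loop
vertex -2.611 -2.44 0.008
vertex -1.936 -1.949 0.628
vertex -2.939 -2.009 0.896
endloop
endfacet
facet normal -0.179 0.858 -0.482
outer loop
vertex -2.178 -0.792 -0.023
vertex -3.181 -0.851 0.244
vertex -2.506 -0.361 0.865
endloop
endfacet
facet normal 0.932 0.305 0.196
outer loop
vertex -2.178 -0.792 -0.023
vertex -2.506 -0.361 0.865
vertex -1.936 -1.949 0.628
endloop
endfacet
facet normal 0.932 0.305 0.195
outer loop
vertex -1.936 -1.949 0.628
vertex -2.506 -0.361 0.865
vertex -2.263 -1.518 1.516
endloop
endfacet
facet normal 0.180 -0.857 0.482
outer loop
vertex -1.936 -1.949 0.628
vertex -2.263 -1.518 1.516
vertex -2.939 -2.009 0.896
endloop
endfacet

endsolid


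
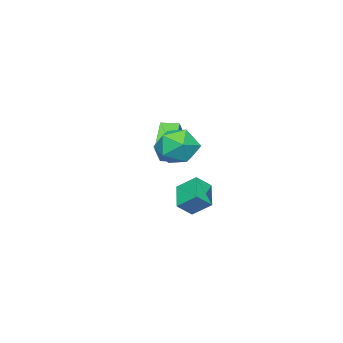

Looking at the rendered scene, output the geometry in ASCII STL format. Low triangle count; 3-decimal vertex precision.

solid 
facet normal -0.653 0.544 0.527
outer loop
vertex 3.536 3.073 2.442
vertex 2.844 2.094 2.595
vertex 3.709 2.354 3.398
endloop
endfacet
facet normal 0.009 0.800 0.600
outer loop
vertex 3.536 3.073 2.442
vertex 3.709 2.354 3.398
vertex 4.659 2.796 2.794
endloop
endfacet
facet normal 0.254 0.966 -0.049
outer loop
vertex 3.536 3.073 2.442
vertex 4.659 2.796 2.794
vertex 4.381 2.809 1.618
endloop
endfacet
facet normal -0.256 0.813 -0.523
outer loop
vertex 3.536 3.073 2.442
vertex 4.381 2.809 1.618
vertex 3.259 2.375 1.494
endloop
endfacet
facet normal -0.817 0.552 -0.167
outer loop
vertex 3.536 3.073 2.442
vertex 3.259 2.375 1.494
vertex 2.844 2.094 2.595
endloop
endfacet
facet normal 0.419 0.280 0.864
outer loop
vertex 4.659 2.796 2.794
vertex 3.709 2.354 3.398
vertex 4.661 1.645 3.166
endloop
endfacet
facet normal -0.652 -0.135 0.746
outer loop
vertex 3.709 2.354 3.398
vertex 2.844 2.094 2.595
vertex 3.539 1.211 3.042
endloop
endfacet
facet normal -0.918 -0.124 -0.377
outer loop
vertex 2.844 2.094 2.595
vertex 3.259 2.375 1.494
vertex 3.261 1.224 1.866
endloop
endfacet
facet normal -0.010 0.299 -0.954
outer loop
vertex 3.259 2.375 1.494
vertex 4.381 2.809 1.618
vertex 4.211 1.666 1.262
endloop
endfacet
facet normal 0.816 0.547 -0.187
outer loop
vertex 4.381 2.809 1.618
vertex 4.659 2.796 2.794
vertex 5.076 1.926 2.065
endloop
endfacet
facet normal 0.256 -0.813 0.523
outer loop
vertex 4.384 0.947 2.218
vertex 4.661 1.645 3.166
vertex 3.539 1.211 3.042
endloop
endfacet
facet normal -0.254 -0.966 0.049
outer loop
vertex 4.384 0.947 2.218
vertex 3.539 1.211 3.042
vertex 3.261 1.224 1.866
endloop
endfacet
facet normal -0.009 -0.800 -0.600
outer loop
vertex 4.384 0.947 2.218
vertex 3.261 1.224 1.866
vertex 4.211 1.666 1.262
endloop
endfacet
facet normal 0.653 -0.544 -0.527
outer loop
vertex 4.384 0.947 2.218
vertex 4.211 1.666 1.262
vertex 5.076 1.926 2.065
endloop
endfacet
facet normal 0.817 -0.552 0.167
outer loop
vertex 4.384 0.947 2.218
vertex 5.076 1.926 2.065
vertex 4.661 1.645 3.166
endloop
endfacet
facet normal 0.010 -0.299 0.954
outer loop
vertex 3.539 1.211 3.042
vertex 4.661 1.645 3.166
vertex 3.709 2.354 3.398
endloop
endfacet
facet normal -0.816 -0.547 0.187
outer loop
vertex 3.261 1.224 1.866
vertex 3.539 1.211 3.042
vertex 2.844 2.094 2.595
endloop
endfacet
facet normal -0.419 -0.280 -0.864
outer loop
vertex 4.211 1.666 1.262
vertex 3.261 1.224 1.866
vertex 3.259 2.375 1.494
endloop
endfacet
facet normal 0.652 0.135 -0.746
outer loop
vertex 5.076 1.926 2.065
vertex 4.211 1.666 1.262
vertex 4.381 2.809 1.618
endloop
endfacet
facet normal 0.918 0.124 0.377
outer loop
vertex 4.661 1.645 3.166
vertex 5.076 1.926 2.065
vertex 4.659 2.796 2.794
endloop
endfacet
facet normal -0.674 -0.262 0.691
outer loop
vertex -1.688 -2.685 1.339
vertex -2.049 -1.742 1.344
vertex -2.864 -3.129 0.024
endloop
endfacet
facet normal 0.358 -0.934 -0.005
outer loop
vertex -1.551 -2.618 -1.324
vertex -1.688 -2.685 1.339
vertex -2.864 -3.129 0.024
endloop
endfacet
facet normal -0.673 -0.262 0.691
outer loop
vertex -2.864 -3.129 0.024
vertex -2.049 -1.742 1.344
vertex -3.226 -2.186 0.029
endloop
endfacet
facet normal -0.647 -0.244 -0.723
outer loop
vertex -3.226 -2.186 0.029
vertex -1.551 -2.618 -1.324
vertex -2.864 -3.129 0.024
endloop
endfacet
facet normal 0.647 0.244 0.723
outer loop
vertex -1.688 -2.685 1.339
vertex -0.736 -1.231 -0.004
vertex -2.049 -1.742 1.344
endloop
endfacet
facet normal 0.358 -0.934 -0.005
outer loop
vertex -0.374 -2.174 -0.009
vertex -1.688 -2.685 1.339
vertex -1.551 -2.618 -1.324
endloop
endfacet
facet normal 0.646 0.244 0.723
outer loop
vertex -0.374 -2.174 -0.009
vertex -0.736 -1.231 -0.004
vertex -1.688 -2.685 1.339
endloop
endfacet
facet normal -0.358 0.934 0.005
outer loop
vertex -2.049 -1.742 1.344
vertex -0.736 -1.231 -0.004
vertex -3.226 -2.186 0.029
endloop
endfacet
facet normal -0.647 -0.244 -0.723
outer loop
vertex -1.912 -1.675 -1.319
vertex -1.551 -2.618 -1.324
vertex -3.226 -2.186 0.029
endloop
endfacet
facet normal -0.358 0.934 0.005
outer loop
vertex -3.226 -2.186 0.029
vertex -0.736 -1.231 -0.004
vertex -1.912 -1.675 -1.319
endloop
endfacet
facet normal 0.674 0.262 -0.691
outer loop
vertex -1.912 -1.675 -1.319
vertex -0.374 -2.174 -0.009
vertex -1.551 -2.618 -1.324
endloop
endfacet
facet normal 0.674 0.262 -0.691
outer loop
vertex -0.736 -1.231 -0.004
vertex -0.374 -2.174 -0.009
vertex -1.912 -1.675 -1.319
endloop
endfacet
facet normal -0.657 0.392 -0.644
outer loop
vertex -1.821 -0.857 -3.46
vertex -2.007 0.219 -2.616
vertex -0.575 -0.037 -4.232
endloop
endfacet
facet normal 0.135 -0.780 -0.611
outer loop
vertex 0.167 -0.479 -3.504
vertex -1.821 -0.857 -3.46
vertex -0.575 -0.037 -4.232
endloop
endfacet
facet normal -0.657 0.391 -0.644
outer loop
vertex -0.575 -0.037 -4.232
vertex -2.007 0.219 -2.616
vertex -0.762 1.04 -3.388
endloop
endfacet
facet normal 0.742 0.489 -0.459
outer loop
vertex -0.762 1.04 -3.388
vertex 0.167 -0.479 -3.504
vertex -0.575 -0.037 -4.232
endloop
endfacet
facet normal -0.742 -0.489 0.459
outer loop
vertex -1.821 -0.857 -3.46
vertex -1.265 -0.223 -1.888
vertex -2.007 0.219 -2.616
endloop
endfacet
facet normal 0.135 -0.779 -0.612
outer loop
vertex -1.078 -1.3 -2.732
vertex -1.821 -0.857 -3.46
vertex 0.167 -0.479 -3.504
endloop
endfacet
facet normal -0.742 -0.489 0.459
outer loop
vertex -1.078 -1.3 -2.732
vertex -1.265 -0.223 -1.888
vertex -1.821 -0.857 -3.46
endloop
endfacet
facet normal -0.135 0.780 0.611
outer loop
vertex -2.007 0.219 -2.616
vertex -1.265 -0.223 -1.888
vertex -0.762 1.04 -3.388
endloop
endfacet
facet normal 0.742 0.489 -0.460
outer loop
vertex -0.019 0.597 -2.66
vertex 0.167 -0.479 -3.504
vertex -0.762 1.04 -3.388
endloop
endfacet
facet normal -0.134 0.780 0.612
outer loop
vertex -0.762 1.04 -3.388
vertex -1.265 -0.223 -1.888
vertex -0.019 0.597 -2.66
endloop
endfacet
facet normal 0.657 -0.391 0.644
outer loop
vertex -0.019 0.597 -2.66
vertex -1.078 -1.3 -2.732
vertex 0.167 -0.479 -3.504
endloop
endfacet
facet normal 0.657 -0.391 0.645
outer loop
vertex -1.265 -0.223 -1.888
vertex -1.078 -1.3 -2.732
vertex -0.019 0.597 -2.66
endloop
endfacet

endsolid


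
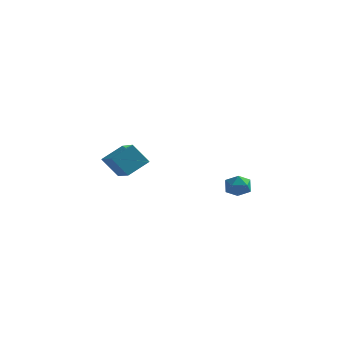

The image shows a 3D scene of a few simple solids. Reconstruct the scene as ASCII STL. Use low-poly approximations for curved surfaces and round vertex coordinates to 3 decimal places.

solid 
facet normal -0.592 -0.153 0.791
outer loop
vertex -2.524 2.08 -1.102
vertex -1.827 3.076 -0.388
vertex -3.696 3.351 -1.732
endloop
endfacet
facet normal -0.494 -0.707 -0.506
outer loop
vertex -2.873 3.564 -2.832
vertex -2.524 2.08 -1.102
vertex -3.696 3.351 -1.732
endloop
endfacet
facet normal -0.592 -0.153 0.791
outer loop
vertex -3.696 3.351 -1.732
vertex -1.827 3.076 -0.388
vertex -2.999 4.347 -1.018
endloop
endfacet
facet normal -0.637 0.691 -0.342
outer loop
vertex -2.999 4.347 -1.018
vertex -2.873 3.564 -2.832
vertex -3.696 3.351 -1.732
endloop
endfacet
facet normal 0.637 -0.691 0.342
outer loop
vertex -2.524 2.08 -1.102
vertex -1.004 3.289 -1.488
vertex -1.827 3.076 -0.388
endloop
endfacet
facet normal -0.494 -0.707 -0.506
outer loop
vertex -1.701 2.293 -2.202
vertex -2.524 2.08 -1.102
vertex -2.873 3.564 -2.832
endloop
endfacet
facet normal 0.637 -0.691 0.342
outer loop
vertex -1.701 2.293 -2.202
vertex -1.004 3.289 -1.488
vertex -2.524 2.08 -1.102
endloop
endfacet
facet normal 0.494 0.707 0.506
outer loop
vertex -1.827 3.076 -0.388
vertex -1.004 3.289 -1.488
vertex -2.999 4.347 -1.018
endloop
endfacet
facet normal -0.637 0.691 -0.342
outer loop
vertex -2.176 4.56 -2.118
vertex -2.873 3.564 -2.832
vertex -2.999 4.347 -1.018
endloop
endfacet
facet normal 0.494 0.707 0.506
outer loop
vertex -2.999 4.347 -1.018
vertex -1.004 3.289 -1.488
vertex -2.176 4.56 -2.118
endloop
endfacet
facet normal 0.592 0.153 -0.791
outer loop
vertex -2.176 4.56 -2.118
vertex -1.701 2.293 -2.202
vertex -2.873 3.564 -2.832
endloop
endfacet
facet normal 0.592 0.153 -0.791
outer loop
vertex -1.004 3.289 -1.488
vertex -1.701 2.293 -2.202
vertex -2.176 4.56 -2.118
endloop
endfacet
facet normal -0.481 0.151 0.864
outer loop
vertex 3.693 3.199 -1.78
vertex 3.374 2.527 -1.84
vertex 4.029 2.599 -1.488
endloop
endfacet
facet normal 0.143 0.497 0.856
outer loop
vertex 3.693 3.199 -1.78
vertex 4.029 2.599 -1.488
vertex 4.431 3.112 -1.853
endloop
endfacet
facet normal 0.141 0.944 0.300
outer loop
vertex 3.693 3.199 -1.78
vertex 4.431 3.112 -1.853
vertex 4.025 3.356 -2.43
endloop
endfacet
facet normal -0.484 0.874 -0.036
outer loop
vertex 3.693 3.199 -1.78
vertex 4.025 3.356 -2.43
vertex 3.372 2.995 -2.422
endloop
endfacet
facet normal -0.869 0.385 0.312
outer loop
vertex 3.693 3.199 -1.78
vertex 3.372 2.995 -2.422
vertex 3.374 2.527 -1.84
endloop
endfacet
facet normal 0.661 0.016 0.750
outer loop
vertex 4.431 3.112 -1.853
vertex 4.029 2.599 -1.488
vertex 4.568 2.385 -1.958
endloop
endfacet
facet normal -0.350 -0.544 0.763
outer loop
vertex 4.029 2.599 -1.488
vertex 3.374 2.527 -1.84
vertex 3.915 2.024 -1.95
endloop
endfacet
facet normal -0.978 -0.165 -0.130
outer loop
vertex 3.374 2.527 -1.84
vertex 3.372 2.995 -2.422
vertex 3.509 2.268 -2.527
endloop
endfacet
facet normal -0.355 0.627 -0.693
outer loop
vertex 3.372 2.995 -2.422
vertex 4.025 3.356 -2.43
vertex 3.911 2.781 -2.892
endloop
endfacet
facet normal 0.657 0.739 -0.150
outer loop
vertex 4.025 3.356 -2.43
vertex 4.431 3.112 -1.853
vertex 4.566 2.853 -2.54
endloop
endfacet
facet normal 0.484 -0.874 0.036
outer loop
vertex 4.247 2.181 -2.6
vertex 4.568 2.385 -1.958
vertex 3.915 2.024 -1.95
endloop
endfacet
facet normal -0.141 -0.944 -0.300
outer loop
vertex 4.247 2.181 -2.6
vertex 3.915 2.024 -1.95
vertex 3.509 2.268 -2.527
endloop
endfacet
facet normal -0.143 -0.497 -0.856
outer loop
vertex 4.247 2.181 -2.6
vertex 3.509 2.268 -2.527
vertex 3.911 2.781 -2.892
endloop
endfacet
facet normal 0.481 -0.151 -0.864
outer loop
vertex 4.247 2.181 -2.6
vertex 3.911 2.781 -2.892
vertex 4.566 2.853 -2.54
endloop
endfacet
facet normal 0.869 -0.385 -0.312
outer loop
vertex 4.247 2.181 -2.6
vertex 4.566 2.853 -2.54
vertex 4.568 2.385 -1.958
endloop
endfacet
facet normal 0.355 -0.627 0.693
outer loop
vertex 3.915 2.024 -1.95
vertex 4.568 2.385 -1.958
vertex 4.029 2.599 -1.488
endloop
endfacet
facet normal -0.657 -0.739 0.150
outer loop
vertex 3.509 2.268 -2.527
vertex 3.915 2.024 -1.95
vertex 3.374 2.527 -1.84
endloop
endfacet
facet normal -0.661 -0.016 -0.750
outer loop
vertex 3.911 2.781 -2.892
vertex 3.509 2.268 -2.527
vertex 3.372 2.995 -2.422
endloop
endfacet
facet normal 0.350 0.544 -0.763
outer loop
vertex 4.566 2.853 -2.54
vertex 3.911 2.781 -2.892
vertex 4.025 3.356 -2.43
endloop
endfacet
facet normal 0.978 0.165 0.130
outer loop
vertex 4.568 2.385 -1.958
vertex 4.566 2.853 -2.54
vertex 4.431 3.112 -1.853
endloop
endfacet

endsolid


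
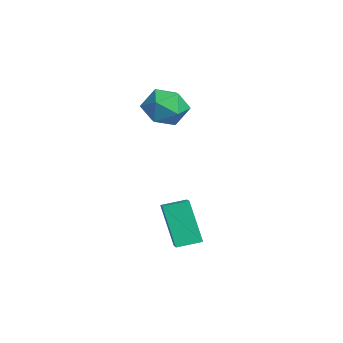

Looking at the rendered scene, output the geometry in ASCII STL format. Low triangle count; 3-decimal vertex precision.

solid 
facet normal -0.917 0.142 -0.373
outer loop
vertex 1.855 -1.052 -2.403
vertex 1.923 -0.038 -2.184
vertex 2.646 -0.713 -4.22
endloop
endfacet
facet normal -0.065 -0.975 -0.210
outer loop
vertex 3.737 -0.882 -3.776
vertex 1.855 -1.052 -2.403
vertex 2.646 -0.713 -4.22
endloop
endfacet
facet normal -0.917 0.142 -0.373
outer loop
vertex 2.646 -0.713 -4.22
vertex 1.923 -0.038 -2.184
vertex 2.714 0.301 -4.0
endloop
endfacet
facet normal 0.394 0.170 -0.903
outer loop
vertex 2.714 0.301 -4.0
vertex 3.737 -0.882 -3.776
vertex 2.646 -0.713 -4.22
endloop
endfacet
facet normal -0.394 -0.169 0.904
outer loop
vertex 1.855 -1.052 -2.403
vertex 3.014 -0.207 -1.74
vertex 1.923 -0.038 -2.184
endloop
endfacet
facet normal -0.066 -0.975 -0.211
outer loop
vertex 2.946 -1.221 -1.96
vertex 1.855 -1.052 -2.403
vertex 3.737 -0.882 -3.776
endloop
endfacet
facet normal -0.393 -0.170 0.904
outer loop
vertex 2.946 -1.221 -1.96
vertex 3.014 -0.207 -1.74
vertex 1.855 -1.052 -2.403
endloop
endfacet
facet normal 0.065 0.975 0.211
outer loop
vertex 1.923 -0.038 -2.184
vertex 3.014 -0.207 -1.74
vertex 2.714 0.301 -4.0
endloop
endfacet
facet normal 0.393 0.169 -0.904
outer loop
vertex 3.805 0.132 -3.557
vertex 3.737 -0.882 -3.776
vertex 2.714 0.301 -4.0
endloop
endfacet
facet normal 0.066 0.975 0.211
outer loop
vertex 2.714 0.301 -4.0
vertex 3.014 -0.207 -1.74
vertex 3.805 0.132 -3.557
endloop
endfacet
facet normal 0.917 -0.142 0.373
outer loop
vertex 3.805 0.132 -3.557
vertex 2.946 -1.221 -1.96
vertex 3.737 -0.882 -3.776
endloop
endfacet
facet normal 0.917 -0.142 0.373
outer loop
vertex 3.014 -0.207 -1.74
vertex 2.946 -1.221 -1.96
vertex 3.805 0.132 -3.557
endloop
endfacet
facet normal 0.294 -0.167 0.941
outer loop
vertex -1.321 0.396 2.14
vertex -2.012 -0.393 2.216
vertex -1.035 -0.581 1.877
endloop
endfacet
facet normal 0.830 0.095 0.549
outer loop
vertex -1.321 0.396 2.14
vertex -1.035 -0.581 1.877
vertex -0.735 0.232 1.282
endloop
endfacet
facet normal 0.625 0.726 0.288
outer loop
vertex -1.321 0.396 2.14
vertex -0.735 0.232 1.282
vertex -1.526 0.924 1.254
endloop
endfacet
facet normal -0.039 0.854 0.518
outer loop
vertex -1.321 0.396 2.14
vertex -1.526 0.924 1.254
vertex -2.316 0.537 1.832
endloop
endfacet
facet normal -0.243 0.301 0.922
outer loop
vertex -1.321 0.396 2.14
vertex -2.316 0.537 1.832
vertex -2.012 -0.393 2.216
endloop
endfacet
facet normal 0.938 -0.347 -0.001
outer loop
vertex -0.735 0.232 1.282
vertex -1.035 -0.581 1.877
vertex -1.064 -0.657 0.828
endloop
endfacet
facet normal 0.071 -0.771 0.633
outer loop
vertex -1.035 -0.581 1.877
vertex -2.012 -0.393 2.216
vertex -1.854 -1.044 1.406
endloop
endfacet
facet normal -0.798 -0.012 0.602
outer loop
vertex -2.012 -0.393 2.216
vertex -2.316 0.537 1.832
vertex -2.645 -0.352 1.378
endloop
endfacet
facet normal -0.469 0.882 -0.051
outer loop
vertex -2.316 0.537 1.832
vertex -1.526 0.924 1.254
vertex -2.345 0.461 0.783
endloop
endfacet
facet normal 0.605 0.674 -0.424
outer loop
vertex -1.526 0.924 1.254
vertex -0.735 0.232 1.282
vertex -1.368 0.273 0.444
endloop
endfacet
facet normal 0.039 -0.854 -0.518
outer loop
vertex -2.059 -0.516 0.52
vertex -1.064 -0.657 0.828
vertex -1.854 -1.044 1.406
endloop
endfacet
facet normal -0.625 -0.726 -0.288
outer loop
vertex -2.059 -0.516 0.52
vertex -1.854 -1.044 1.406
vertex -2.645 -0.352 1.378
endloop
endfacet
facet normal -0.830 -0.095 -0.549
outer loop
vertex -2.059 -0.516 0.52
vertex -2.645 -0.352 1.378
vertex -2.345 0.461 0.783
endloop
endfacet
facet normal -0.294 0.167 -0.941
outer loop
vertex -2.059 -0.516 0.52
vertex -2.345 0.461 0.783
vertex -1.368 0.273 0.444
endloop
endfacet
facet normal 0.243 -0.301 -0.922
outer loop
vertex -2.059 -0.516 0.52
vertex -1.368 0.273 0.444
vertex -1.064 -0.657 0.828
endloop
endfacet
facet normal 0.469 -0.882 0.051
outer loop
vertex -1.854 -1.044 1.406
vertex -1.064 -0.657 0.828
vertex -1.035 -0.581 1.877
endloop
endfacet
facet normal -0.605 -0.674 0.424
outer loop
vertex -2.645 -0.352 1.378
vertex -1.854 -1.044 1.406
vertex -2.012 -0.393 2.216
endloop
endfacet
facet normal -0.938 0.347 0.001
outer loop
vertex -2.345 0.461 0.783
vertex -2.645 -0.352 1.378
vertex -2.316 0.537 1.832
endloop
endfacet
facet normal -0.071 0.771 -0.633
outer loop
vertex -1.368 0.273 0.444
vertex -2.345 0.461 0.783
vertex -1.526 0.924 1.254
endloop
endfacet
facet normal 0.798 0.012 -0.602
outer loop
vertex -1.064 -0.657 0.828
vertex -1.368 0.273 0.444
vertex -0.735 0.232 1.282
endloop
endfacet

endsolid


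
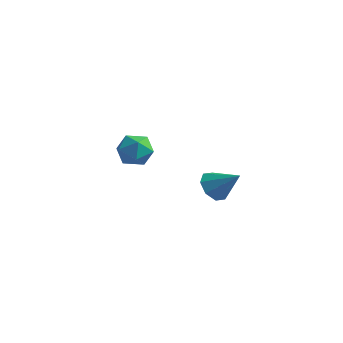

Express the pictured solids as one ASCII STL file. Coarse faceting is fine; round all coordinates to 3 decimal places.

solid 
facet normal -0.895 0.292 0.338
outer loop
vertex -3.623 3.8 2.27
vertex -4.011 2.844 2.068
vertex -3.588 3.052 3.008
endloop
endfacet
facet normal -0.370 0.644 0.670
outer loop
vertex -3.623 3.8 2.27
vertex -3.588 3.052 3.008
vertex -2.76 3.682 2.86
endloop
endfacet
facet normal 0.015 0.984 0.175
outer loop
vertex -3.623 3.8 2.27
vertex -2.76 3.682 2.86
vertex -2.671 3.864 1.828
endloop
endfacet
facet normal -0.272 0.844 -0.463
outer loop
vertex -3.623 3.8 2.27
vertex -2.671 3.864 1.828
vertex -3.444 3.347 1.339
endloop
endfacet
facet normal -0.834 0.415 -0.362
outer loop
vertex -3.623 3.8 2.27
vertex -3.444 3.347 1.339
vertex -4.011 2.844 2.068
endloop
endfacet
facet normal 0.053 0.162 0.985
outer loop
vertex -2.76 3.682 2.86
vertex -3.588 3.052 3.008
vertex -2.616 2.653 3.021
endloop
endfacet
facet normal -0.796 -0.406 0.448
outer loop
vertex -3.588 3.052 3.008
vertex -4.011 2.844 2.068
vertex -3.389 2.136 2.532
endloop
endfacet
facet normal -0.699 -0.205 -0.685
outer loop
vertex -4.011 2.844 2.068
vertex -3.444 3.347 1.339
vertex -3.3 2.318 1.5
endloop
endfacet
facet normal 0.211 0.486 -0.848
outer loop
vertex -3.444 3.347 1.339
vertex -2.671 3.864 1.828
vertex -2.472 2.948 1.352
endloop
endfacet
facet normal 0.675 0.714 0.184
outer loop
vertex -2.671 3.864 1.828
vertex -2.76 3.682 2.86
vertex -2.049 3.156 2.292
endloop
endfacet
facet normal 0.272 -0.844 0.463
outer loop
vertex -2.437 2.2 2.09
vertex -2.616 2.653 3.021
vertex -3.389 2.136 2.532
endloop
endfacet
facet normal -0.015 -0.984 -0.175
outer loop
vertex -2.437 2.2 2.09
vertex -3.389 2.136 2.532
vertex -3.3 2.318 1.5
endloop
endfacet
facet normal 0.370 -0.644 -0.670
outer loop
vertex -2.437 2.2 2.09
vertex -3.3 2.318 1.5
vertex -2.472 2.948 1.352
endloop
endfacet
facet normal 0.895 -0.292 -0.338
outer loop
vertex -2.437 2.2 2.09
vertex -2.472 2.948 1.352
vertex -2.049 3.156 2.292
endloop
endfacet
facet normal 0.834 -0.415 0.362
outer loop
vertex -2.437 2.2 2.09
vertex -2.049 3.156 2.292
vertex -2.616 2.653 3.021
endloop
endfacet
facet normal -0.211 -0.486 0.848
outer loop
vertex -3.389 2.136 2.532
vertex -2.616 2.653 3.021
vertex -3.588 3.052 3.008
endloop
endfacet
facet normal -0.675 -0.714 -0.184
outer loop
vertex -3.3 2.318 1.5
vertex -3.389 2.136 2.532
vertex -4.011 2.844 2.068
endloop
endfacet
facet normal -0.053 -0.162 -0.985
outer loop
vertex -2.472 2.948 1.352
vertex -3.3 2.318 1.5
vertex -3.444 3.347 1.339
endloop
endfacet
facet normal 0.796 0.406 -0.448
outer loop
vertex -2.049 3.156 2.292
vertex -2.472 2.948 1.352
vertex -2.671 3.864 1.828
endloop
endfacet
facet normal 0.699 0.205 0.685
outer loop
vertex -2.616 2.653 3.021
vertex -2.049 3.156 2.292
vertex -2.76 3.682 2.86
endloop
endfacet
facet normal -0.765 -0.080 -0.639
outer loop
vertex 3.097 0.39 1.98
vertex 2.638 1.002 2.453
vertex 3.213 1.033 1.761
endloop
endfacet
facet normal 0.897 -0.279 -0.343
outer loop
vertex 3.097 0.39 1.98
vertex 3.213 1.033 1.761
vertex 3.922 1.138 3.527
endloop
endfacet
facet normal -0.765 -0.080 -0.639
outer loop
vertex 3.213 1.033 1.761
vertex 2.638 1.002 2.453
vertex 2.991 1.658 1.948
endloop
endfacet
facet normal 0.839 0.406 -0.361
outer loop
vertex 3.213 1.033 1.761
vertex 2.991 1.658 1.948
vertex 3.922 1.138 3.527
endloop
endfacet
facet normal -0.764 -0.081 -0.640
outer loop
vertex 2.991 1.658 1.948
vertex 2.638 1.002 2.453
vertex 2.562 1.899 2.43
endloop
endfacet
facet normal 0.489 0.872 -0.001
outer loop
vertex 2.991 1.658 1.948
vertex 2.562 1.899 2.43
vertex 3.922 1.138 3.527
endloop
endfacet
facet normal -0.765 -0.081 -0.639
outer loop
vertex 2.562 1.899 2.43
vertex 2.638 1.002 2.453
vertex 2.178 1.615 2.926
endloop
endfacet
facet normal 0.051 0.849 0.526
outer loop
vertex 2.562 1.899 2.43
vertex 2.178 1.615 2.926
vertex 3.922 1.138 3.527
endloop
endfacet
facet normal -0.765 -0.081 -0.639
outer loop
vertex 2.178 1.615 2.926
vertex 2.638 1.002 2.453
vertex 2.063 0.972 3.145
endloop
endfacet
facet normal -0.218 0.349 0.911
outer loop
vertex 2.178 1.615 2.926
vertex 2.063 0.972 3.145
vertex 3.922 1.138 3.527
endloop
endfacet
facet normal -0.765 -0.080 -0.639
outer loop
vertex 2.063 0.972 3.145
vertex 2.638 1.002 2.453
vertex 2.284 0.347 2.959
endloop
endfacet
facet normal -0.161 -0.333 0.929
outer loop
vertex 2.063 0.972 3.145
vertex 2.284 0.347 2.959
vertex 3.922 1.138 3.527
endloop
endfacet
facet normal -0.765 -0.080 -0.639
outer loop
vertex 2.284 0.347 2.959
vertex 2.638 1.002 2.453
vertex 2.713 0.106 2.476
endloop
endfacet
facet normal 0.190 -0.801 0.568
outer loop
vertex 2.284 0.347 2.959
vertex 2.713 0.106 2.476
vertex 3.922 1.138 3.527
endloop
endfacet
facet normal -0.765 -0.080 -0.639
outer loop
vertex 2.713 0.106 2.476
vertex 2.638 1.002 2.453
vertex 3.097 0.39 1.98
endloop
endfacet
facet normal 0.628 -0.777 0.041
outer loop
vertex 2.713 0.106 2.476
vertex 3.097 0.39 1.98
vertex 3.922 1.138 3.527
endloop
endfacet

endsolid


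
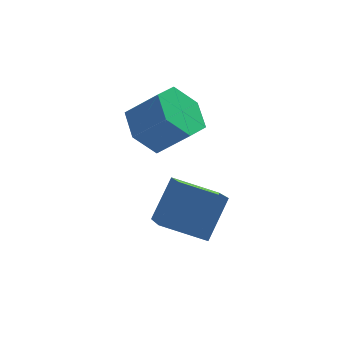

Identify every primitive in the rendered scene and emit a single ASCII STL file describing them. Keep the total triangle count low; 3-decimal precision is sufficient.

solid 
facet normal -0.461 -0.478 -0.747
outer loop
vertex -1.818 -2.992 -4.118
vertex -3.176 -2.607 -3.527
vertex -1.812 -1.629 -4.994
endloop
endfacet
facet normal 0.888 -0.252 -0.386
outer loop
vertex -1.084 -0.873 -3.813
vertex -1.818 -2.992 -4.118
vertex -1.812 -1.629 -4.994
endloop
endfacet
facet normal -0.461 -0.478 -0.747
outer loop
vertex -1.812 -1.629 -4.994
vertex -3.176 -2.607 -3.527
vertex -3.17 -1.244 -4.403
endloop
endfacet
facet normal 0.003 0.841 -0.541
outer loop
vertex -3.17 -1.244 -4.403
vertex -1.084 -0.873 -3.813
vertex -1.812 -1.629 -4.994
endloop
endfacet
facet normal -0.003 -0.841 0.541
outer loop
vertex -1.818 -2.992 -4.118
vertex -2.448 -1.851 -2.346
vertex -3.176 -2.607 -3.527
endloop
endfacet
facet normal 0.888 -0.252 -0.386
outer loop
vertex -1.09 -2.236 -2.937
vertex -1.818 -2.992 -4.118
vertex -1.084 -0.873 -3.813
endloop
endfacet
facet normal -0.003 -0.841 0.541
outer loop
vertex -1.09 -2.236 -2.937
vertex -2.448 -1.851 -2.346
vertex -1.818 -2.992 -4.118
endloop
endfacet
facet normal -0.888 0.252 0.386
outer loop
vertex -3.176 -2.607 -3.527
vertex -2.448 -1.851 -2.346
vertex -3.17 -1.244 -4.403
endloop
endfacet
facet normal 0.003 0.841 -0.541
outer loop
vertex -2.442 -0.488 -3.222
vertex -1.084 -0.873 -3.813
vertex -3.17 -1.244 -4.403
endloop
endfacet
facet normal -0.888 0.252 0.386
outer loop
vertex -3.17 -1.244 -4.403
vertex -2.448 -1.851 -2.346
vertex -2.442 -0.488 -3.222
endloop
endfacet
facet normal 0.461 0.478 0.747
outer loop
vertex -2.442 -0.488 -3.222
vertex -1.09 -2.236 -2.937
vertex -1.084 -0.873 -3.813
endloop
endfacet
facet normal 0.461 0.478 0.747
outer loop
vertex -2.448 -1.851 -2.346
vertex -1.09 -2.236 -2.937
vertex -2.442 -0.488 -3.222
endloop
endfacet
facet normal -0.660 0.287 -0.694
outer loop
vertex -2.23 0.494 -2.514
vertex -2.919 0.63 -1.802
vertex -2.316 1.383 -2.064
endloop
endfacet
facet normal 0.746 0.357 -0.562
outer loop
vertex -2.23 0.494 -2.514
vertex -2.316 1.383 -2.064
vertex -1.312 0.095 -1.549
endloop
endfacet
facet normal 0.746 0.356 -0.563
outer loop
vertex -1.312 0.095 -1.549
vertex -2.316 1.383 -2.064
vertex -1.398 0.984 -1.1
endloop
endfacet
facet normal 0.660 -0.287 0.694
outer loop
vertex -1.312 0.095 -1.549
vertex -1.398 0.984 -1.1
vertex -2.001 0.23 -0.838
endloop
endfacet
facet normal -0.660 0.287 -0.694
outer loop
vertex -2.316 1.383 -2.064
vertex -2.919 0.63 -1.802
vertex -3.005 1.518 -1.353
endloop
endfacet
facet normal 0.298 0.948 0.109
outer loop
vertex -2.316 1.383 -2.064
vertex -3.005 1.518 -1.353
vertex -1.398 0.984 -1.1
endloop
endfacet
facet normal 0.298 0.948 0.109
outer loop
vertex -1.398 0.984 -1.1
vertex -3.005 1.518 -1.353
vertex -2.087 1.119 -0.388
endloop
endfacet
facet normal 0.661 -0.287 0.694
outer loop
vertex -1.398 0.984 -1.1
vertex -2.087 1.119 -0.388
vertex -2.001 0.23 -0.838
endloop
endfacet
facet normal -0.660 0.287 -0.694
outer loop
vertex -3.005 1.518 -1.353
vertex -2.919 0.63 -1.802
vertex -3.608 0.765 -1.091
endloop
endfacet
facet normal -0.448 0.592 0.670
outer loop
vertex -3.005 1.518 -1.353
vertex -3.608 0.765 -1.091
vertex -2.087 1.119 -0.388
endloop
endfacet
facet normal -0.448 0.592 0.670
outer loop
vertex -2.087 1.119 -0.388
vertex -3.608 0.765 -1.091
vertex -2.69 0.366 -0.126
endloop
endfacet
facet normal 0.660 -0.287 0.694
outer loop
vertex -2.087 1.119 -0.388
vertex -2.69 0.366 -0.126
vertex -2.001 0.23 -0.838
endloop
endfacet
facet normal -0.660 0.287 -0.694
outer loop
vertex -3.608 0.765 -1.091
vertex -2.919 0.63 -1.802
vertex -3.522 -0.124 -1.54
endloop
endfacet
facet normal -0.746 -0.356 0.562
outer loop
vertex -3.608 0.765 -1.091
vertex -3.522 -0.124 -1.54
vertex -2.69 0.366 -0.126
endloop
endfacet
facet normal -0.746 -0.357 0.563
outer loop
vertex -2.69 0.366 -0.126
vertex -3.522 -0.124 -1.54
vertex -2.604 -0.523 -0.576
endloop
endfacet
facet normal 0.660 -0.287 0.694
outer loop
vertex -2.69 0.366 -0.126
vertex -2.604 -0.523 -0.576
vertex -2.001 0.23 -0.838
endloop
endfacet
facet normal -0.661 0.287 -0.694
outer loop
vertex -3.522 -0.124 -1.54
vertex -2.919 0.63 -1.802
vertex -2.833 -0.259 -2.252
endloop
endfacet
facet normal -0.298 -0.948 -0.109
outer loop
vertex -3.522 -0.124 -1.54
vertex -2.833 -0.259 -2.252
vertex -2.604 -0.523 -0.576
endloop
endfacet
facet normal -0.298 -0.948 -0.109
outer loop
vertex -2.604 -0.523 -0.576
vertex -2.833 -0.259 -2.252
vertex -1.915 -0.658 -1.287
endloop
endfacet
facet normal 0.660 -0.287 0.694
outer loop
vertex -2.604 -0.523 -0.576
vertex -1.915 -0.658 -1.287
vertex -2.001 0.23 -0.838
endloop
endfacet
facet normal -0.660 0.287 -0.694
outer loop
vertex -2.833 -0.259 -2.252
vertex -2.919 0.63 -1.802
vertex -2.23 0.494 -2.514
endloop
endfacet
facet normal 0.448 -0.592 -0.670
outer loop
vertex -2.833 -0.259 -2.252
vertex -2.23 0.494 -2.514
vertex -1.915 -0.658 -1.287
endloop
endfacet
facet normal 0.448 -0.592 -0.670
outer loop
vertex -1.915 -0.658 -1.287
vertex -2.23 0.494 -2.514
vertex -1.312 0.095 -1.549
endloop
endfacet
facet normal 0.660 -0.287 0.694
outer loop
vertex -1.915 -0.658 -1.287
vertex -1.312 0.095 -1.549
vertex -2.001 0.23 -0.838
endloop
endfacet

endsolid


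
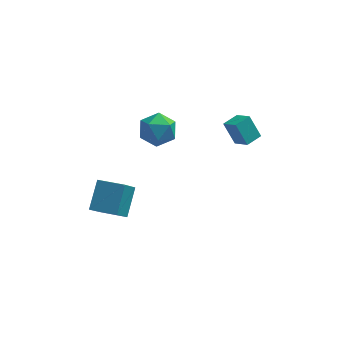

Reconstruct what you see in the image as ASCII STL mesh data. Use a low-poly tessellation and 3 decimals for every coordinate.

solid 
facet normal -0.526 0.209 0.824
outer loop
vertex -2.079 2.986 2.371
vertex -1.602 2.089 2.903
vertex -1.104 3.12 2.959
endloop
endfacet
facet normal -0.384 0.804 0.454
outer loop
vertex -2.079 2.986 2.371
vertex -1.104 3.12 2.959
vertex -1.236 3.632 1.942
endloop
endfacet
facet normal -0.658 0.726 -0.199
outer loop
vertex -2.079 2.986 2.371
vertex -1.236 3.632 1.942
vertex -1.816 2.919 1.258
endloop
endfacet
facet normal -0.969 0.084 -0.234
outer loop
vertex -2.079 2.986 2.371
vertex -1.816 2.919 1.258
vertex -2.042 1.965 1.852
endloop
endfacet
facet normal -0.886 -0.235 0.399
outer loop
vertex -2.079 2.986 2.371
vertex -2.042 1.965 1.852
vertex -1.602 2.089 2.903
endloop
endfacet
facet normal 0.325 0.861 0.391
outer loop
vertex -1.236 3.632 1.942
vertex -1.104 3.12 2.959
vertex -0.238 3.135 2.208
endloop
endfacet
facet normal 0.096 -0.100 0.990
outer loop
vertex -1.104 3.12 2.959
vertex -1.602 2.089 2.903
vertex -0.464 2.181 2.802
endloop
endfacet
facet normal -0.488 -0.819 0.301
outer loop
vertex -1.602 2.089 2.903
vertex -2.042 1.965 1.852
vertex -1.044 1.468 2.118
endloop
endfacet
facet normal -0.621 -0.303 -0.723
outer loop
vertex -2.042 1.965 1.852
vertex -1.816 2.919 1.258
vertex -1.176 1.98 1.101
endloop
endfacet
facet normal -0.119 0.736 -0.667
outer loop
vertex -1.816 2.919 1.258
vertex -1.236 3.632 1.942
vertex -0.678 3.011 1.157
endloop
endfacet
facet normal 0.969 -0.084 0.234
outer loop
vertex -0.201 2.114 1.689
vertex -0.238 3.135 2.208
vertex -0.464 2.181 2.802
endloop
endfacet
facet normal 0.658 -0.726 0.199
outer loop
vertex -0.201 2.114 1.689
vertex -0.464 2.181 2.802
vertex -1.044 1.468 2.118
endloop
endfacet
facet normal 0.384 -0.804 -0.454
outer loop
vertex -0.201 2.114 1.689
vertex -1.044 1.468 2.118
vertex -1.176 1.98 1.101
endloop
endfacet
facet normal 0.526 -0.209 -0.824
outer loop
vertex -0.201 2.114 1.689
vertex -1.176 1.98 1.101
vertex -0.678 3.011 1.157
endloop
endfacet
facet normal 0.886 0.235 -0.399
outer loop
vertex -0.201 2.114 1.689
vertex -0.678 3.011 1.157
vertex -0.238 3.135 2.208
endloop
endfacet
facet normal 0.621 0.303 0.723
outer loop
vertex -0.464 2.181 2.802
vertex -0.238 3.135 2.208
vertex -1.104 3.12 2.959
endloop
endfacet
facet normal 0.119 -0.736 0.667
outer loop
vertex -1.044 1.468 2.118
vertex -0.464 2.181 2.802
vertex -1.602 2.089 2.903
endloop
endfacet
facet normal -0.325 -0.861 -0.391
outer loop
vertex -1.176 1.98 1.101
vertex -1.044 1.468 2.118
vertex -2.042 1.965 1.852
endloop
endfacet
facet normal -0.096 0.100 -0.990
outer loop
vertex -0.678 3.011 1.157
vertex -1.176 1.98 1.101
vertex -1.816 2.919 1.258
endloop
endfacet
facet normal 0.488 0.819 -0.301
outer loop
vertex -0.238 3.135 2.208
vertex -0.678 3.011 1.157
vertex -1.236 3.632 1.942
endloop
endfacet
facet normal -0.932 0.340 -0.125
outer loop
vertex -4.519 -1.222 -1.382
vertex -4.18 0.155 -0.163
vertex -4.052 -0.35 -2.497
endloop
endfacet
facet normal -0.182 -0.736 -0.652
outer loop
vertex -2.56 -0.895 -2.297
vertex -4.519 -1.222 -1.382
vertex -4.052 -0.35 -2.497
endloop
endfacet
facet normal -0.932 0.341 -0.125
outer loop
vertex -4.052 -0.35 -2.497
vertex -4.18 0.155 -0.163
vertex -3.712 1.026 -1.277
endloop
endfacet
facet normal 0.314 0.585 -0.748
outer loop
vertex -3.712 1.026 -1.277
vertex -2.56 -0.895 -2.297
vertex -4.052 -0.35 -2.497
endloop
endfacet
facet normal -0.314 -0.585 0.748
outer loop
vertex -4.519 -1.222 -1.382
vertex -2.688 -0.39 0.037
vertex -4.18 0.155 -0.163
endloop
endfacet
facet normal -0.182 -0.736 -0.652
outer loop
vertex -3.028 -1.766 -1.183
vertex -4.519 -1.222 -1.382
vertex -2.56 -0.895 -2.297
endloop
endfacet
facet normal -0.313 -0.585 0.748
outer loop
vertex -3.028 -1.766 -1.183
vertex -2.688 -0.39 0.037
vertex -4.519 -1.222 -1.382
endloop
endfacet
facet normal 0.182 0.736 0.652
outer loop
vertex -4.18 0.155 -0.163
vertex -2.688 -0.39 0.037
vertex -3.712 1.026 -1.277
endloop
endfacet
facet normal 0.313 0.585 -0.748
outer loop
vertex -2.221 0.482 -1.078
vertex -2.56 -0.895 -2.297
vertex -3.712 1.026 -1.277
endloop
endfacet
facet normal 0.182 0.736 0.652
outer loop
vertex -3.712 1.026 -1.277
vertex -2.688 -0.39 0.037
vertex -2.221 0.482 -1.078
endloop
endfacet
facet normal 0.932 -0.340 0.125
outer loop
vertex -2.221 0.482 -1.078
vertex -3.028 -1.766 -1.183
vertex -2.56 -0.895 -2.297
endloop
endfacet
facet normal 0.932 -0.340 0.124
outer loop
vertex -2.688 -0.39 0.037
vertex -3.028 -1.766 -1.183
vertex -2.221 0.482 -1.078
endloop
endfacet
facet normal -0.690 -0.717 -0.096
outer loop
vertex 3.636 2.062 1.42
vertex 2.992 2.516 2.66
vertex 2.963 2.793 0.802
endloop
endfacet
facet normal 0.438 -0.310 -0.844
outer loop
vertex 3.668 3.524 0.9
vertex 3.636 2.062 1.42
vertex 2.963 2.793 0.802
endloop
endfacet
facet normal -0.691 -0.717 -0.096
outer loop
vertex 2.963 2.793 0.802
vertex 2.992 2.516 2.66
vertex 2.319 3.247 2.043
endloop
endfacet
facet normal -0.575 0.625 -0.527
outer loop
vertex 2.319 3.247 2.043
vertex 3.668 3.524 0.9
vertex 2.963 2.793 0.802
endloop
endfacet
facet normal 0.575 -0.625 0.528
outer loop
vertex 3.636 2.062 1.42
vertex 3.697 3.247 2.758
vertex 2.992 2.516 2.66
endloop
endfacet
facet normal 0.437 -0.310 -0.844
outer loop
vertex 4.341 2.793 1.517
vertex 3.636 2.062 1.42
vertex 3.668 3.524 0.9
endloop
endfacet
facet normal 0.576 -0.625 0.527
outer loop
vertex 4.341 2.793 1.517
vertex 3.697 3.247 2.758
vertex 3.636 2.062 1.42
endloop
endfacet
facet normal -0.438 0.309 0.844
outer loop
vertex 2.992 2.516 2.66
vertex 3.697 3.247 2.758
vertex 2.319 3.247 2.043
endloop
endfacet
facet normal -0.575 0.625 -0.528
outer loop
vertex 3.024 3.978 2.14
vertex 3.668 3.524 0.9
vertex 2.319 3.247 2.043
endloop
endfacet
facet normal -0.438 0.310 0.844
outer loop
vertex 2.319 3.247 2.043
vertex 3.697 3.247 2.758
vertex 3.024 3.978 2.14
endloop
endfacet
facet normal 0.691 0.717 0.096
outer loop
vertex 3.024 3.978 2.14
vertex 4.341 2.793 1.517
vertex 3.668 3.524 0.9
endloop
endfacet
facet normal 0.691 0.717 0.096
outer loop
vertex 3.697 3.247 2.758
vertex 4.341 2.793 1.517
vertex 3.024 3.978 2.14
endloop
endfacet

endsolid
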